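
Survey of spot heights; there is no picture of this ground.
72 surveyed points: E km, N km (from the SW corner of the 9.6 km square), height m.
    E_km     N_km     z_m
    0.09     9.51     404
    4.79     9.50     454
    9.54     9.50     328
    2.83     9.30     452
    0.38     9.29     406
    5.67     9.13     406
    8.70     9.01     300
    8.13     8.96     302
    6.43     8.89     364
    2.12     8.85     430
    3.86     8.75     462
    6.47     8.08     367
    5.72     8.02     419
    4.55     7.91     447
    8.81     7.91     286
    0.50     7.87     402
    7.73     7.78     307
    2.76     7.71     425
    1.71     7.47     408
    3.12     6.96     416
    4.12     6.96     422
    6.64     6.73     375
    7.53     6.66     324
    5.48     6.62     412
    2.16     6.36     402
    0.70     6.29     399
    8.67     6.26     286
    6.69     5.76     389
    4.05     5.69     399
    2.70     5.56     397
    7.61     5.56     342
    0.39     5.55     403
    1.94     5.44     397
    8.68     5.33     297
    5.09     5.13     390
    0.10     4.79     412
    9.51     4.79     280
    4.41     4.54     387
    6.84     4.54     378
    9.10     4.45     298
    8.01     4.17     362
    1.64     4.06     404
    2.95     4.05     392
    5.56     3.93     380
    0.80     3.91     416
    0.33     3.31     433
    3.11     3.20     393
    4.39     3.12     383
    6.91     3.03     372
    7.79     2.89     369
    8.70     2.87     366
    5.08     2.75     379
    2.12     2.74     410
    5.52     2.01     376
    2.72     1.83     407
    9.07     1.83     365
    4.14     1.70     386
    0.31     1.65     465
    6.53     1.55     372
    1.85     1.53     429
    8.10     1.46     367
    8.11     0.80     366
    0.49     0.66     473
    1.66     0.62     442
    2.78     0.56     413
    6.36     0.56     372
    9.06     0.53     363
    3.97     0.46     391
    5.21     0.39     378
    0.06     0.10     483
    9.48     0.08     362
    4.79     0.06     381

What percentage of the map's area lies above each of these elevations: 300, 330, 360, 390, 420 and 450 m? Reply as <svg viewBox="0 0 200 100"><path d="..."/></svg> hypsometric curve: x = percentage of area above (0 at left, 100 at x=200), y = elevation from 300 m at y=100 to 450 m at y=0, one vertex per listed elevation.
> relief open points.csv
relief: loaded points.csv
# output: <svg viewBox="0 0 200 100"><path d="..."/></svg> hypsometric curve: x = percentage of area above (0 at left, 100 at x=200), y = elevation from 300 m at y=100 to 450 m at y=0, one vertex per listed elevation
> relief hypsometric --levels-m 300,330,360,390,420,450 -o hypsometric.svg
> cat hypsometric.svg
<svg viewBox="0 0 200 100"><path d="M187 100l-13-20-9-20-63-20-65-20-25-20"/></svg>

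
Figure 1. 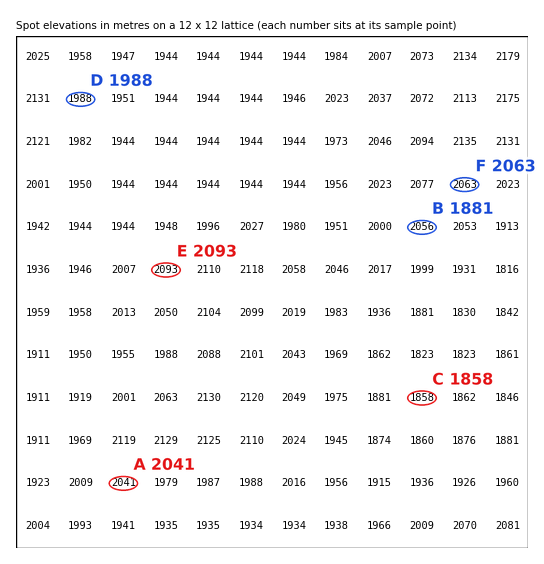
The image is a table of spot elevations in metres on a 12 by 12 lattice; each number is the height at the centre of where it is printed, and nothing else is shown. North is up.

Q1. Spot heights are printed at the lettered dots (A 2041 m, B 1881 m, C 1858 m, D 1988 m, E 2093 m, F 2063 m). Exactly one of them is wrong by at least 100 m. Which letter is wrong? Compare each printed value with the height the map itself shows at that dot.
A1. B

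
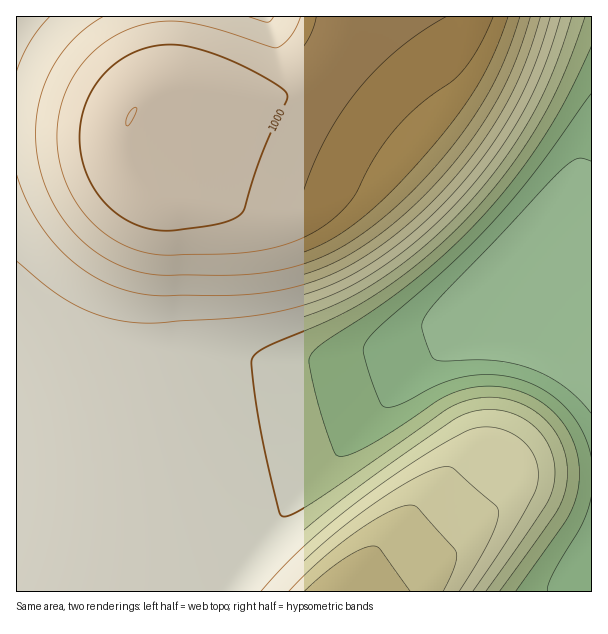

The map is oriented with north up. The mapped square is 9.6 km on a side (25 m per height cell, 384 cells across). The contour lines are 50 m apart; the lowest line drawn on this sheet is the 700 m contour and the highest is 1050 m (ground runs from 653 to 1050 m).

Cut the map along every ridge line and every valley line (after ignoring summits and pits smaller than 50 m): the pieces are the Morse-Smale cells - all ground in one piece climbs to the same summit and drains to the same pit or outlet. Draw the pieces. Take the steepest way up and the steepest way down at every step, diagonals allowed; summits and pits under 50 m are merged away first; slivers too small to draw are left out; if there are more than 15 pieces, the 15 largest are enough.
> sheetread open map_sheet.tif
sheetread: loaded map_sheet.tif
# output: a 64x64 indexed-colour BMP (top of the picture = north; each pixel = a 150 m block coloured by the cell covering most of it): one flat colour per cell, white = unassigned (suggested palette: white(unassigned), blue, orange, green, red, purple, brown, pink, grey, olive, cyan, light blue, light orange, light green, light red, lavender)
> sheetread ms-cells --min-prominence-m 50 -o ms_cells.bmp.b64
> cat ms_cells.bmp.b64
<image width="64" height="64" href="data:image/bmp;base64,Qk12CAAAAAAAAHYAAAAoAAAAQAAAAEAAAAABAAQAAAAAAAAIAAATCwAAEwsAABAAAAAAAAAA////ALR3HwAOf/8ALKAsACgn1gC9Z5QAS1aMAMJ34wB/f38AIr28AM++FwDox64AeLv/AIrfmACWmP8A1bDFABEREREREREREREREiIiIiIiIiIiIiIiIiIiIiIiIiIiERERERERERERERERIiIiIiIiIiIiIiIiIiIiIiIiIiIRERERERERERERERESIiIiIiIiIiIiIiIiIiIiIiIiIhERERERERERERERERIiIiIiIiIiIiIiIiIiIiIiIiIiERERERERERERERERESIiIiIiIiIiIiIiIiIiIiIiIiIREREREREREREREREREiIiIiIiIiIiIiIiIiIiIiIiIhERERERERERERERERERIiIiIiIiIiIiIiIiIiIiIiIiERERERERERERERERERESIiIiIiIiIiIiIiIiIiIiIiIRERERERERERERERERERIiIiIiIiIiIiIiIiIiIiIiIhERERERERERERERERERESIiIiIiIiIiIiIiIiIiIiIiEREREREREREREREREREREiIiIiIiIiIiIiIiIiIiIiIRERERERERERERERERERERIiIiIiIiIiIiIiIiIiIiIhERERERERERERERERERERESIiIiIiIiIiIiIiIiIiIiEREREREREREREREREREREREiIiIiIiIiIiIiIiIiIiIRERERERERERERERERERERERIiIiIiIiIiIiIiIiIiIhERERERERERERERERERERERESIiIiIiIiIiIiIiIiIiEREREREREREREREREREREREREiIiIiIiIiIiIiIiIiIRERERERERERERERERERERERERIiIiIiIiIiIiIiIiIhERERERERERERERERERERERERESIiIiIiIiIiIiIiIiEREREREREREREREREREREREREREiIiIiIiIiIiIiIiIRERERERERERERERERERERERERESIiIiIiIiIiIiIiIhEREREREREREREREREREREREREREiIiIiIiIiIiIiIiERERERERERERERERERERERERERERIiIiIiIiIiIiIiIRERERERERERERERERERERERERERESIiIiIiIiIiIiIhEREREREREREREREREREREREREREREiIiIiIiIiIiIiERERERERERERERERERERERERERERERIiIiIiIiIiIiIRERERERERERERERERERERERERERERERIiIiIiIiIiIhERERERERERERERERERERERERERERERERIiIiIiIiIiERERERERERERERERERERERERERERERERERIiIiIiIiIRERERERERERERERERERERERERERERERERESIiIiIiIhERERERERERERERERERERERERERERERERERESIiIiIiERERERERERERERERERERERERERERERERERERESIiIiIREREREREREREREREREREREREREREREREREREREiIhERERERERERERERERERERERERERERERERERERERERERERERERERERERERERERERERERERERERERERERERERERERERERERERERERERERERERERERERERERERERERERERERERERERERERERERERERERERERERERERERERERERERERERERERERERERERERERERERERERERERERERERERERERERERERERERERERERERERERERERERERERERERERERERERERERERERERERERERERERERERERERERERERERERERERERERERERERERERERERERERERERERERERERERERERERERERERERERERERERERERERERERERERERERERERERERERERERERERERERERERERERERERERERERERERERERERERERERERERERERERERERERERERERERERERERERERERERERERERERERERERERERERERERERERERERERERERERERERERERERERERERERERERERERERERERERERERERERERERERERERERERERERERERERERERERERERERERERERERERERERERERERERERERERERERERERERERERERERERERERERERERERERERERERERERERERERERERERERERERERERERERERERERERERERERERERERERERERERERERERERERERERERERERERERERERERERERERERERERERERERERERERERERERERERERERERERERERERERERERERERERERERERERERERERERERERERERERERERERERERERERERERERERERERERERERERERERERERERERERERERERERERERERERERERERERERERERERERERERERERERERERERERERERERERERERERERERERERERERETMzMzERERERERERERERERERERERERERERERERERMzMzMzMzMzEREREREREREREREREREREREREREREREREzMzMzMzMzMxERERERERERERERERERERERERERERERETMzMzMzMzMzMRERERERERERERERERERERERERERERERMzMzMzMzMzMzEREREREREREREREREREREREREREREREzMzMzMzMzMzMRERERERERERERERERERERERERERERETMzMzMzMzMzMzERERERERERERERERERERERERERERERMzMzMzMzMzMzMREREREREREREREREREREREREREREREzMzMzMzMzMzMzERERERERERERERERER"/>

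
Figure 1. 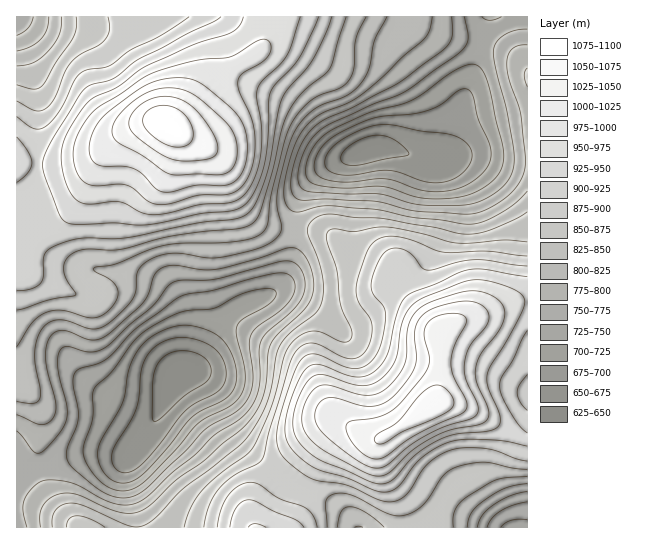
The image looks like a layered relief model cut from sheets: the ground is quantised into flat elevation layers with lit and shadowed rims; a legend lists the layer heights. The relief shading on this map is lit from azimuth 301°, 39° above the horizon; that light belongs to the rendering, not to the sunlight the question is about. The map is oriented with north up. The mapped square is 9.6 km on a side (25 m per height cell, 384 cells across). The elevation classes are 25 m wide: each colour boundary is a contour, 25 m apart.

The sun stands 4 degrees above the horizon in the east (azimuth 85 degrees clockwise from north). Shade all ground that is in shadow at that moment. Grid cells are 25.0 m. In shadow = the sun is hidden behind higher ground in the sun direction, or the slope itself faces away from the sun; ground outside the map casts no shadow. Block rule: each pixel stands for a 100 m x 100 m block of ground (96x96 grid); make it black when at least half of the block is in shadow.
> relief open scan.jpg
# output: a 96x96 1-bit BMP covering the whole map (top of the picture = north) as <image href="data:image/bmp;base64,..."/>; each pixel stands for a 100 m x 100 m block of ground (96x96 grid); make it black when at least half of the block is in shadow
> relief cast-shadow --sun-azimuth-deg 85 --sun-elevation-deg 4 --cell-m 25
<image width="96" height="96" href="data:image/bmp;base64,Qk2+BAAAAAAAAD4AAAAoAAAAYAAAAGAAAAABAAEAAAAAAIAEAAATCwAAEwsAAAIAAAAAAAAA////AAAAAAD/wAAf/8AAAHgAAAD/gAAf/8AAAHgAAAD/AAAf/8AAAPgAAAD/AAAf/4AAAfAAAAAcAAP//4AAA/AAAAAAAA///4AAB/AAAAAAAB///4AAD/AAAAAAAD/9/wAAH+AAAAAAAD/+fwAAf+AAAAAAAD/+fwAP/+AAAAAAAH//PwD//+AAAAAAAP///w///8AAAAAAAP///////8AAAAAAAf///////8AAAAAAAf///////8AAAAAAAf///////4AAAAAAAf//////3gAAAAAAAf//////gAAAAAAAAf//////gAAAAAAAAP//////gAAAAAAAAP//////AAAAAAAAAH//////AAeAAAAAAD//////AB/gAAAAAB//////AB/wAAAAAA//////AD/wAAAAAA//////AD/wAAAAAAf/////AH/4AAAAAAP/////AP/4AAAAAAP////+Af/4AAAAAAH////+A//4AAAAAAD////+D//4AAAAAAD////8H//8AAAAAAB////8P//8AAAAAAA////8f//8AAAAAAAf///5///8AAAAAAAH///////8AAAAAAAA///////8AAAAAAAAD//////8AAAAAAAAAP/////8AAAAAAAAAD/////8AAAAAAAAAD/////8AAAAAAAAAH//j//4AAAAAAAAAH///8P4AAAAAAAAAH///+AAAAAAAAAAAD///+AAAAAAAAAAAB////AAAAAAAAAAAAf///AAAAAAAAAAAAP///AAAAAAAAAAAAH/5/AAAAAAAAAAAAD/4/gAAAAAAAAAAAB/4fgAAAAAAAAAAAA/4HAAAAAAAAAAAAAfwAAAAAAAAAAAAAAPwAAAAAAAAAAAAAAHgAAAAAAAAAAAAAADgAAAAAAAAAAAAAAAAAAAAAAAAAAAAAAAAAAAAAAAAAAAAAAAAAAAAAAAAAAAAAAAAAAAAAAAAAAAAAAAAAAAAAAAAAAAAAAAAAAAAH4DwAEAAAAAAAAAA/8H4AGAAAAAAAAAD/8H4AAAAAAAAAAAf/8P8AAAAAAAAAAA//8P8AAAAAAAAAAB//8f+AAAAAAAAAAD//8f+AAAAAAAAAAD//8f+AHgAAAAAAAH//8f+APgAAAAAAAD//8f+AfgAAAAAAAD//8//B/gAAAAAAAB//9////gAAAAAAAA//9////AAAAAAAAAf//////AAAAAAAAAP/9///+AAAAAAAAAP/9///+AAAAAAAAAP/9///+AAAAAAAAAP/8///8AAAAAAAAAP/8f//8AAAAAAAAAP/8f+/8AAAAAAAAAP/8f8P8AAAAAAAAAP/4f8P8AAAAAAAAAP/4f8H8AAAAAAAAAH/4P4D8AAAAAAAAAH/wP4B4AAAAAAAAAD/wPwAAAAAAAAAAAB/gPwAAAAAAAAAAAAfgPwAAAAAAAAAAAAPAfwAAAAAAAAAAAAAA/4AAAAAAAAAAAAAB/4AAAAAAAAAAAAAD/4AAAAAAAAAAAAAD/4AAAAAAAAAAAAAB/4AAAAAAAAAAAAAA="/>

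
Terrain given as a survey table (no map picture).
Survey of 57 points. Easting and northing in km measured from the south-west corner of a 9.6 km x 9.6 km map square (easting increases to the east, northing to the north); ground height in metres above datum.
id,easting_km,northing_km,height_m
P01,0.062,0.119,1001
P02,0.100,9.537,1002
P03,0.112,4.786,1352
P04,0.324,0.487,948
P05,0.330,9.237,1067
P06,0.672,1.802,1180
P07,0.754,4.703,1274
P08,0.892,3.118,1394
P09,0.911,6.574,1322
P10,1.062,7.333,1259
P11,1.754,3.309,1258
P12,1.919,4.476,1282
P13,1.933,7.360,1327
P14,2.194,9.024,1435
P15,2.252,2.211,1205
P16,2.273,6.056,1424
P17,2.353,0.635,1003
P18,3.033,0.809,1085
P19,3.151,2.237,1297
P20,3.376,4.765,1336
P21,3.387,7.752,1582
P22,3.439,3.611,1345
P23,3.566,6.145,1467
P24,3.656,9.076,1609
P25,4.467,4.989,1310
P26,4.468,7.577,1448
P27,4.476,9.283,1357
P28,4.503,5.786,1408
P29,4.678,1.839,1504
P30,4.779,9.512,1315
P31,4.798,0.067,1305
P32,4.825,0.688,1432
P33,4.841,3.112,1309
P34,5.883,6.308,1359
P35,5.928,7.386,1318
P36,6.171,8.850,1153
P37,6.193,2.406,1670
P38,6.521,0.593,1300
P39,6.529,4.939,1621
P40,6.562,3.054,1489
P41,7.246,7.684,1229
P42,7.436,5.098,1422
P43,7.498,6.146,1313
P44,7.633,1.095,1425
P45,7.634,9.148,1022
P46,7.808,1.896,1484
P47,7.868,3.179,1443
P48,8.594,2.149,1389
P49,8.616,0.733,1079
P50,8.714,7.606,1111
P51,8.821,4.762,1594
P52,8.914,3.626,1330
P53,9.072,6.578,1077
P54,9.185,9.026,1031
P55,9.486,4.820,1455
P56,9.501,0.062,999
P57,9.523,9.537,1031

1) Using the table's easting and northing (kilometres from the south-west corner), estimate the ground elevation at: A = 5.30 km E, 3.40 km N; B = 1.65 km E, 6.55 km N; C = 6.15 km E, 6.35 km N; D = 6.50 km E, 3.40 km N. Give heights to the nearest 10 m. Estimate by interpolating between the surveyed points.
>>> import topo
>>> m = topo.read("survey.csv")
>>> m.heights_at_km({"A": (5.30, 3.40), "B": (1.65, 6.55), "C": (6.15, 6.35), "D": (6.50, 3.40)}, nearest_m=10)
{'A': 1320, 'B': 1360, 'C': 1370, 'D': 1540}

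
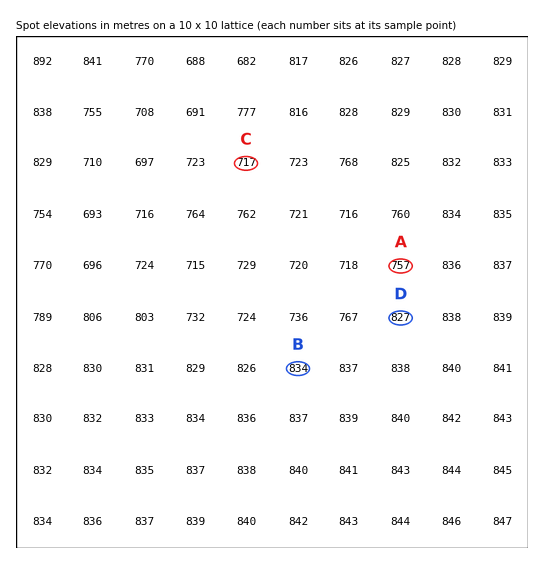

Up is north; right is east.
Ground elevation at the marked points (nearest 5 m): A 755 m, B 835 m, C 715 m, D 825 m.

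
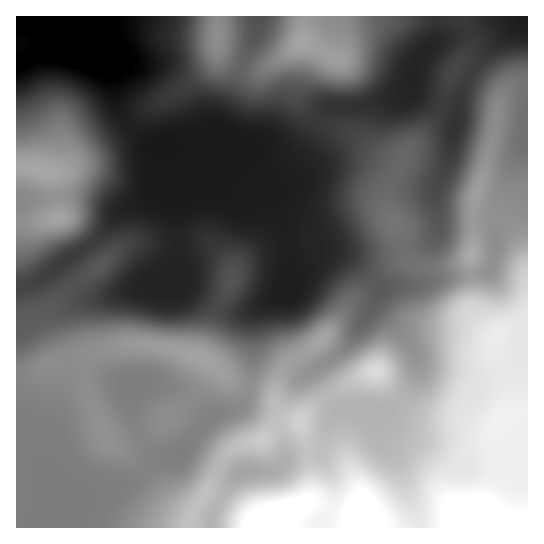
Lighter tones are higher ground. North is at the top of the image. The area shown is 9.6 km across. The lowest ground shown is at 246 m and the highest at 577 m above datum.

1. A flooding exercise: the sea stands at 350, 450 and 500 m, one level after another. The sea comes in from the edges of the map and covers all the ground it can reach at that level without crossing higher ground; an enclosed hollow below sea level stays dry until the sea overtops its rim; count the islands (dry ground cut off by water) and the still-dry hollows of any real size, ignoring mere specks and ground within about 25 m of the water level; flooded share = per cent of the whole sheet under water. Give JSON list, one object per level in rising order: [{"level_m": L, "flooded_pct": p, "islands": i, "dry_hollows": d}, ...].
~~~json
[{"level_m": 350, "flooded_pct": 33, "islands": 0, "dry_hollows": 0}, {"level_m": 450, "flooded_pct": 78, "islands": 0, "dry_hollows": 0}, {"level_m": 500, "flooded_pct": 90, "islands": 0, "dry_hollows": 0}]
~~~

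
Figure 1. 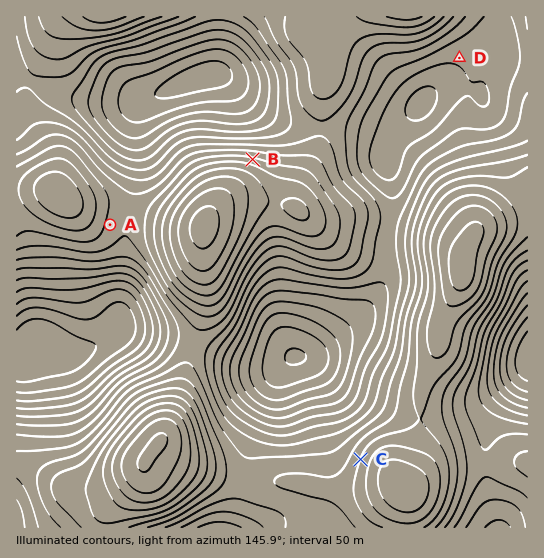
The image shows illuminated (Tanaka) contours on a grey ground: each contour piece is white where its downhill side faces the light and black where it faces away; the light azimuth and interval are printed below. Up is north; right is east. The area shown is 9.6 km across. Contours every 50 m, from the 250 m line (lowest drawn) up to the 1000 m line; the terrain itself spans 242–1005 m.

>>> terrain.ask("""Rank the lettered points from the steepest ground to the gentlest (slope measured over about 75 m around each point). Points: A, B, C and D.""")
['B', 'C', 'A', 'D']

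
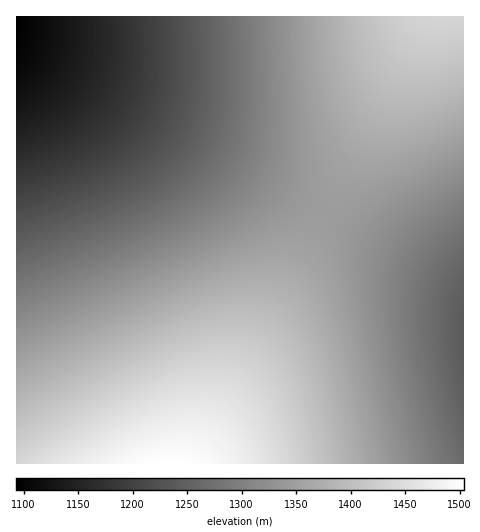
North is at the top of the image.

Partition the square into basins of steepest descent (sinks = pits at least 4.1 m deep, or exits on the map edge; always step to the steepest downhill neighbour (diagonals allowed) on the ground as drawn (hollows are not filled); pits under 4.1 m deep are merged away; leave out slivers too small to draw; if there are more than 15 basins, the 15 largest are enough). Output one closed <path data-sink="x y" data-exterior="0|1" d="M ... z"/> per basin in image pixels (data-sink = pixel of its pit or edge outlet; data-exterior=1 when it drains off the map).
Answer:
<path data-sink="17 17" data-exterior="1" d="M427 16l-411 1 1 447 176 0 3-3z"/><path data-sink="463 336" data-exterior="1" d="M463 16l-35 0-2 3-232 445 270-1z"/>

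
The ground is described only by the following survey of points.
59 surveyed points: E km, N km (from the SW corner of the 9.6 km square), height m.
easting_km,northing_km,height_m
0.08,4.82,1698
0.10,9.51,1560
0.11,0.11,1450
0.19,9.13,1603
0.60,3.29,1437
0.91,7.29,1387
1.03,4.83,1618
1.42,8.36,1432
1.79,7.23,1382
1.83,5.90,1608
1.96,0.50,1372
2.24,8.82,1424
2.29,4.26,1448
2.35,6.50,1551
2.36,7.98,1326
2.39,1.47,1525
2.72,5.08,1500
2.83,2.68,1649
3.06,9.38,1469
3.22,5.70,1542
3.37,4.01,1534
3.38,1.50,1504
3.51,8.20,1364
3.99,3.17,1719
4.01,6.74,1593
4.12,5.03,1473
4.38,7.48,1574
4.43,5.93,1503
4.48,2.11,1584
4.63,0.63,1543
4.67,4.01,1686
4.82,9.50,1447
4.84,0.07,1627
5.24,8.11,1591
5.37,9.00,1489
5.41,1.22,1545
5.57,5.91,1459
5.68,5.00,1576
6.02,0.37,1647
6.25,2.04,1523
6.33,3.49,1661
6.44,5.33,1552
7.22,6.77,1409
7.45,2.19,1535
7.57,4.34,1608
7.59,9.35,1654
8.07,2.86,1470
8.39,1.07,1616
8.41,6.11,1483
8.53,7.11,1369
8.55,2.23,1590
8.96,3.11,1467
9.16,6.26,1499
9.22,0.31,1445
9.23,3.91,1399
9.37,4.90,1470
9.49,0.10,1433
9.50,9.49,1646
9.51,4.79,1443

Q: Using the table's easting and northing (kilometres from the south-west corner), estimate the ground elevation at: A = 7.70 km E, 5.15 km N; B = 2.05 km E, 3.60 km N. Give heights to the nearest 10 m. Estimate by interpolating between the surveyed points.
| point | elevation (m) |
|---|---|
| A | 1600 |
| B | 1460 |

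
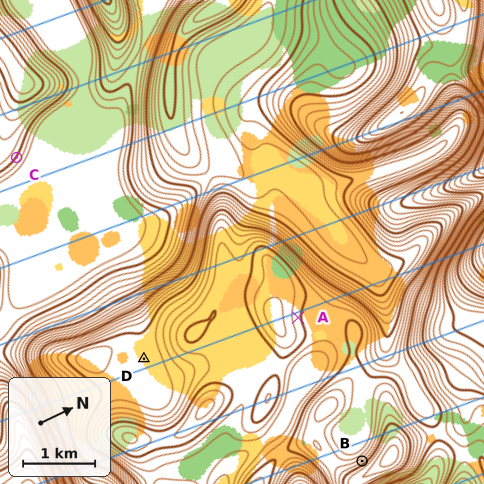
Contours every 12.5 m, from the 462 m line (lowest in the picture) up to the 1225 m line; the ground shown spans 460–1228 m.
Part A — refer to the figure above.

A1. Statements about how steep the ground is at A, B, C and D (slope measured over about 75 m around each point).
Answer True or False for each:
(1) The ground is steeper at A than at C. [False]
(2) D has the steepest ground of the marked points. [False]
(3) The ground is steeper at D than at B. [False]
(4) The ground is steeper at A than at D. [True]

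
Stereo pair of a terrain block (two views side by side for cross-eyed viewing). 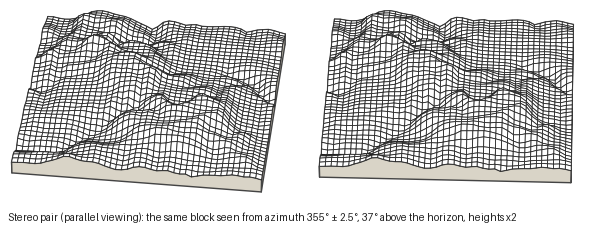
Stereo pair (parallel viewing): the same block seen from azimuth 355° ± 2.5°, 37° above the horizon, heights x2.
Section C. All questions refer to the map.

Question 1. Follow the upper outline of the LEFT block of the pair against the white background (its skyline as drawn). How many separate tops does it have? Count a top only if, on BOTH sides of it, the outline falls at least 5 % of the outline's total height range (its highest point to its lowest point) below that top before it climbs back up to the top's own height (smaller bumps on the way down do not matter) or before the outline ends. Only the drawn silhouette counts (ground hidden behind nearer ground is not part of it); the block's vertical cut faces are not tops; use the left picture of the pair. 2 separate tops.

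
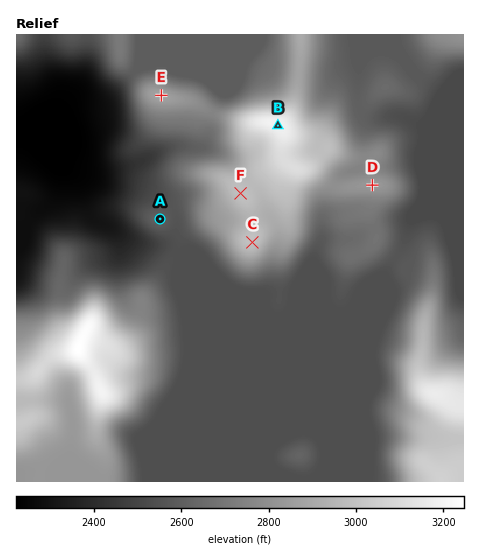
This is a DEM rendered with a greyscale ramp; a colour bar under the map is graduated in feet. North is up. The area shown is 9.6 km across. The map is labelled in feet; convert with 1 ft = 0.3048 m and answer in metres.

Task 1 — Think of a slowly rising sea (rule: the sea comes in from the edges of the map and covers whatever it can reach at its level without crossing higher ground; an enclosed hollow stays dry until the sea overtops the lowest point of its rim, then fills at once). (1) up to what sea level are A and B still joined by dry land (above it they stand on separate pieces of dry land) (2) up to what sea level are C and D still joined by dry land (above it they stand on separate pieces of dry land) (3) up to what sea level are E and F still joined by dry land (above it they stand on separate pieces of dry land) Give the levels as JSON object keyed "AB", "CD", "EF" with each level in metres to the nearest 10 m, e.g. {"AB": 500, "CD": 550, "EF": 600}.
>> {"AB": 780, "CD": 850, "EF": 840}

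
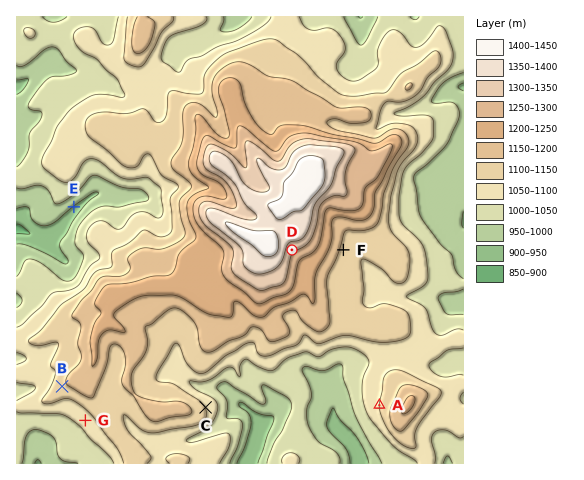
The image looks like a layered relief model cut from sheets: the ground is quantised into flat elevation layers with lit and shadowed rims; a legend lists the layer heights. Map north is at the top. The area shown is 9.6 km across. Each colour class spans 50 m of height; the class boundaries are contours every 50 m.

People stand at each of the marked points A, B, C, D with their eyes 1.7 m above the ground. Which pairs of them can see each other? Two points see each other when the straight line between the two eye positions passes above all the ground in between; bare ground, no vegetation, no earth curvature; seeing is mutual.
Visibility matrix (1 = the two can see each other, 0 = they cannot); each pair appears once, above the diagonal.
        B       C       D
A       0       1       1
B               0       0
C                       0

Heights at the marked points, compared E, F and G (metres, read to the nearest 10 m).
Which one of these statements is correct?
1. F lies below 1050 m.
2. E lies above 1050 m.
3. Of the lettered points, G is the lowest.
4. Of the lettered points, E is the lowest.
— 4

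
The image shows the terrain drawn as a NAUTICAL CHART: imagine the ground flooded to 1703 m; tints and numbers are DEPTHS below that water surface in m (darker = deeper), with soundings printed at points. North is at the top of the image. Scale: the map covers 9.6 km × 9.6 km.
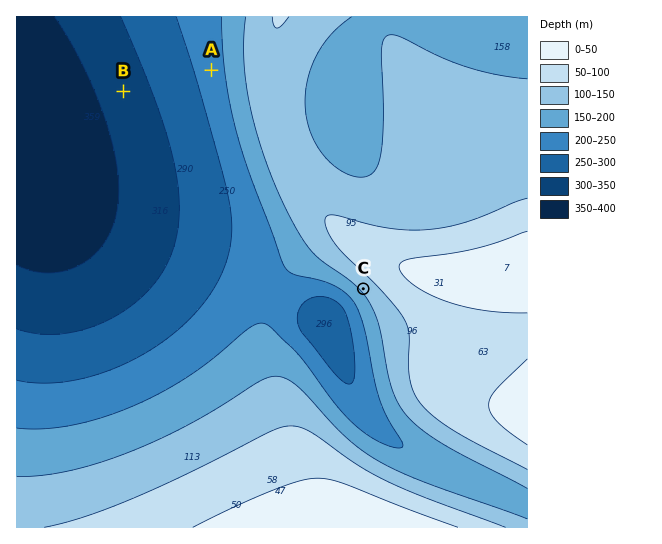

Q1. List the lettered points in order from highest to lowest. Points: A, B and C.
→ C A B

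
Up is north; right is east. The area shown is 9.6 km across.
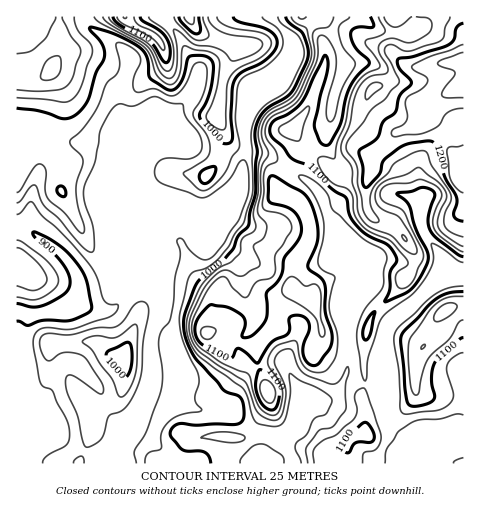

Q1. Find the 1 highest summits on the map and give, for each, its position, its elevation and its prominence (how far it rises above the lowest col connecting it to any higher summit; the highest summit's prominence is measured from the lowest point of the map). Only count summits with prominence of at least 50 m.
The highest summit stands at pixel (445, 311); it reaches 1159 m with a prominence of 100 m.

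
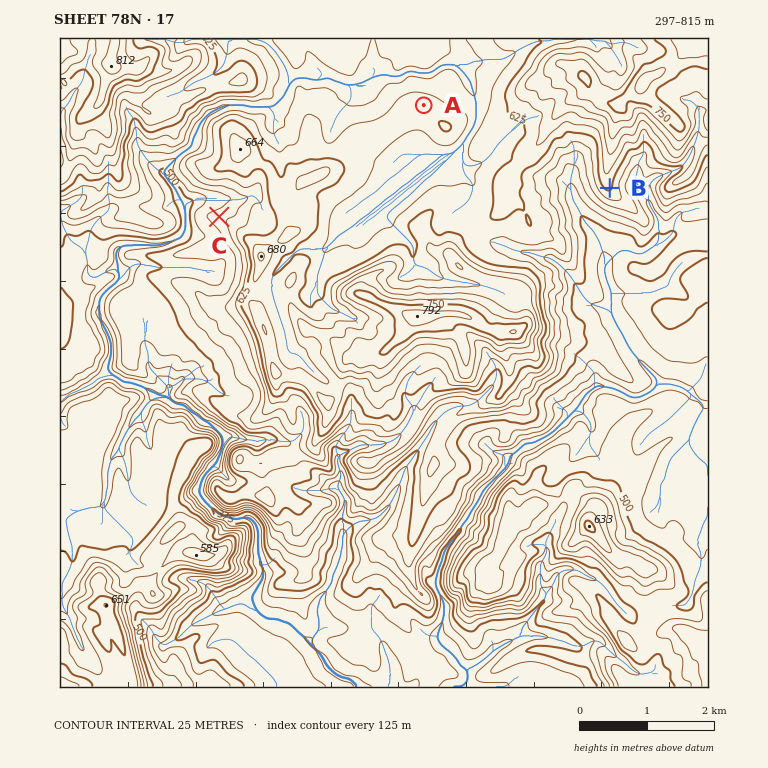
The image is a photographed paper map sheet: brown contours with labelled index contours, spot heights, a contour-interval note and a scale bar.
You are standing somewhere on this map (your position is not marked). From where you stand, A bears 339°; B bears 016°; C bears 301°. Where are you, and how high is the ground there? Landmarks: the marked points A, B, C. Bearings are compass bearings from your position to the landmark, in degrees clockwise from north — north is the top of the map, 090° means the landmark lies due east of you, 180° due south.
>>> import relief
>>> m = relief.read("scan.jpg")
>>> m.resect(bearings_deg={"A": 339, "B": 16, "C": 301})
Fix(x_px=544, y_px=413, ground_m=480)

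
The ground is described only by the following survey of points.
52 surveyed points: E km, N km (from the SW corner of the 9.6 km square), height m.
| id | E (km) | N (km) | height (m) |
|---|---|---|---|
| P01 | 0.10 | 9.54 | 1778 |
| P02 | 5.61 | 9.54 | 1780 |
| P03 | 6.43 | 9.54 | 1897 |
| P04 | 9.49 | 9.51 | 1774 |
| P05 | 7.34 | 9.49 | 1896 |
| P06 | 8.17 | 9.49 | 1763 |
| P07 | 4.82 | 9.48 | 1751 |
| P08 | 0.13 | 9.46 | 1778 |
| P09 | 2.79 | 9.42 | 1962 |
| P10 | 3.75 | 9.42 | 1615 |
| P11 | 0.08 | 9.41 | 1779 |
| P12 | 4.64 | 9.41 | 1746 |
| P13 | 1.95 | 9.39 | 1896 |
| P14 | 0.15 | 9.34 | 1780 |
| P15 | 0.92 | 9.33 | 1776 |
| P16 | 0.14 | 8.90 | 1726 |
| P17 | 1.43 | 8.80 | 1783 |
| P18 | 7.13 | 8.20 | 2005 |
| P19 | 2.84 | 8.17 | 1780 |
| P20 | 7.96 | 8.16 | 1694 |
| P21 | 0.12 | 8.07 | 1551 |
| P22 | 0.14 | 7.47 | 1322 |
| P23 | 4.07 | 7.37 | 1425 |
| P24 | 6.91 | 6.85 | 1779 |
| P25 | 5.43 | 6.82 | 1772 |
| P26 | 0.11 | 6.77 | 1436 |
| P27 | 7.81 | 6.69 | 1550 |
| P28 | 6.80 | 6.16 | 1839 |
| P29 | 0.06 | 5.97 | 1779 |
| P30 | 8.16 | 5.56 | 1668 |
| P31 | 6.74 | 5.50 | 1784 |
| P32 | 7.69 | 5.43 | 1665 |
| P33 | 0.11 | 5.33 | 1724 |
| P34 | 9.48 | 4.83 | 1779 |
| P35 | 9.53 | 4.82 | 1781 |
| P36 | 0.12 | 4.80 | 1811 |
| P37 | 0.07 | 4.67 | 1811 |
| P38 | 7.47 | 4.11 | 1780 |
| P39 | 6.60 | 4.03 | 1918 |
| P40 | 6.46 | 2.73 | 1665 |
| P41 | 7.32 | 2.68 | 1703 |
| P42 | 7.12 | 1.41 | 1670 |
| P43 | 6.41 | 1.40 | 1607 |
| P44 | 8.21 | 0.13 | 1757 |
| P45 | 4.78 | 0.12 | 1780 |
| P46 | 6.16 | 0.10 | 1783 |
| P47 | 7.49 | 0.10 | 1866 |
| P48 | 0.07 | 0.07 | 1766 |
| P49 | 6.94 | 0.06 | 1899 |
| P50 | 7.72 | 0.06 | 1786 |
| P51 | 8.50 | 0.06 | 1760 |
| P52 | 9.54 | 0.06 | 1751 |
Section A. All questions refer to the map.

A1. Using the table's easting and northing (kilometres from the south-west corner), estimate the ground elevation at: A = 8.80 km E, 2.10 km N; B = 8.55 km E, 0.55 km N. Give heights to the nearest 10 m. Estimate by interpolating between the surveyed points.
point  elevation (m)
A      1650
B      1750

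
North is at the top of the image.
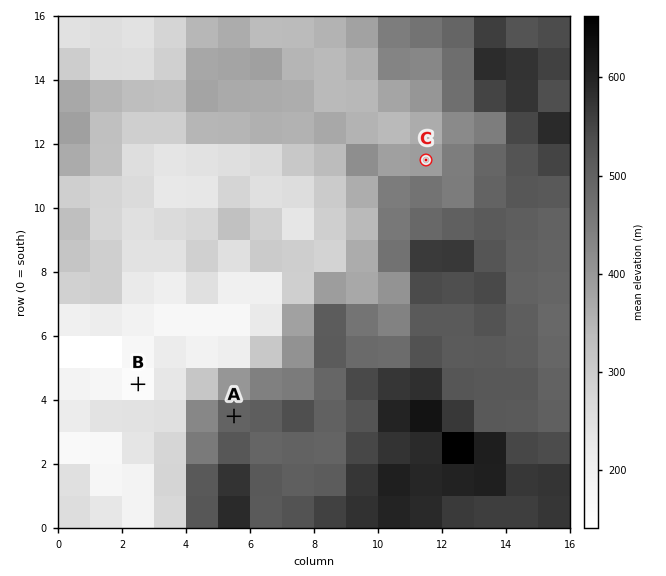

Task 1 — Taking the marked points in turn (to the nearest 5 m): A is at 495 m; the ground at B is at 150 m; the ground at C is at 380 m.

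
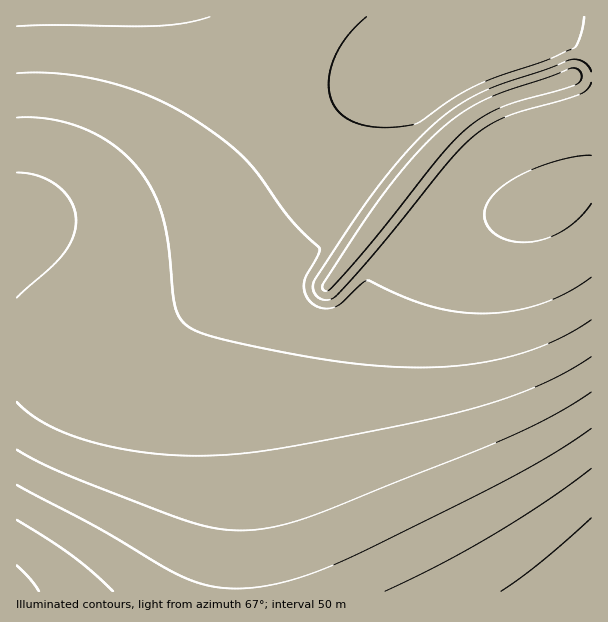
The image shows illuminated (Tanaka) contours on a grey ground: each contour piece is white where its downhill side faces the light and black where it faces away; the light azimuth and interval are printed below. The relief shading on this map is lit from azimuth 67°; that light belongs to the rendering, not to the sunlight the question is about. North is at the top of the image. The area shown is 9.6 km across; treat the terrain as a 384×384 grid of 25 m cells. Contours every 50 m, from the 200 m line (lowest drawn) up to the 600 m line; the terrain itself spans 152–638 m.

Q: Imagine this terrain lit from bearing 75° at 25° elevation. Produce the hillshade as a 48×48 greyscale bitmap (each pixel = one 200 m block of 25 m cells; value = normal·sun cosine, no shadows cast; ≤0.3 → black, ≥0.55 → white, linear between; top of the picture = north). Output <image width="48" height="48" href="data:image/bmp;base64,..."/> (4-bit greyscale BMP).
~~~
<image width="48" height="48" href="data:image/bmp;base64,Qk32BAAAAAAAAHYAAAAoAAAAMAAAADAAAAABAAQAAAAAAIAEAAATCwAAEwsAABAAAAAAAAAAAAAAABEREQAiIiIAMzMzAERERABVVVUAZmZmAHd3dwCIiIgAmZmZAKqqqgC7u7sAzMzMAN3d3QDu7u4A////AKqqqqqqqqmZmIiHd3d3d3d3d3d3d2ZmZqqqqqqqqqmZmIiHd3d3d3d3d3d2ZmZmZqqqqqqqqqmZmIiHd3d3d3d3d3ZmZmZmZru7u6qqqqmZmIiHd3d3d3d3d2ZmZmZmZru7u6qqqpmZmIiHd3d3d3d3d2ZmZmZmZru7uqqqqpmZiIiHd3d3d3d3d2ZmZmZmZru7uqqqqZmZiIiHd3d3d3d3d3ZmZmZmZru7qqqqmZmYiIiHd3d3d3d3d3dmZmZmZru7qqqpmZmIiIiHd3d3d3d3d3d2ZmZmZru6qqqZmZiIiIiHd3d3d3d3d3d2ZmZmZruqqqmZmYiIiIiId3d3d3d3d3d3ZmZmZruqqpmZiIiIiIiId3d3d3d3d3d3dmZmZrqqqZmYiIiIiIiIiId3d3d3d3d3dmZmZqqqmZmIiIiIiIiIiIiIiHd3d3d3d2ZmZqqpmZiIiIiHiIiIiIiIiIiId3d3d3ZmZqqZmYiIiHd3eIiIiIiIiIiIiHd3d3ZmZqqZmIiIh3d3eIiIiIiIiIiIiId3d3ZmZpmZiIiId3d3iIiIiIiIiIiIiIh3d3dmZpmYiIiHd3d3iIiIiIiIiIiIiIiHd3dmZpmYiIiHd3d4iIiIiIiIiIiIiIiId3dmZpmIiIiIiIiIiIiIiIiIiIiIiIiIh3d2ZpmIiIiIiIiIiIiIiIiIiIiIiIiIh3d2ZoiIiIiIiIiIiIiIiImYiIiIiIiIiHd2ZoiIiIiIiIiIiIiIibuHiIiJiIiIiHd2ZoiIiIiIiIiIiIiIjP5CaImZmYiIiHd3ZoiIiIiIiIiIiIiInv8wJ4mZmYiIiId3ZoiIiIiImZmZmIiIi/+gBImZmZiIiId3ZoiIiImZmZmZmZiIic/4AFiZmZiIiId3ZoiIiZmZmZmZmZmIiJ3+UBaJmZiIiId3ZoiImZmZmZmZmZmIiIrvwgJ5mYiIiId3doiJmZmZmZmZmZmIiIi/+gBIiIiIiId3doiJmZmZmZmZmZiIiIiM/3AFiIiIiId3d4iZmZmZqZmZmZiIiIiJ3+UBaIiIiId3d4iZmZmqqpmZmZiIiIiInvwgJ4iIiId3d4iZmZmqqpmZmYiIiIiIiu+gA3iIiId3d4iZmZqqqpmZmIiIiId3eL/4AEeIiIh3d4iZmZmqqZmZmIiIh3d3d4z+YAV4iIh3d4iZmZmZmZmZiIiId3d3d3jP1gBXiIiId4iZmZmZmZmZiIiHd3d3d3ec7GEUeIiIiIiZmZmZmZmYiIh3d3d3d3d5zcgzRniIiIiZmZmZmZmIiId3d3d3d3d3i8ynVWZ3iIiJmZmZmZiIiHd3d3d3d3d3d5qqmHZmU4iJmZmZmYiIiHd3d3d3d3d3d3eJiImXIIiImZmZmIiIh3d3d3d3d3d3d3d3eIiZIIiIiJmIiIiId3d3d3dmZnd3d3d3d3iYMYiIiIiIiIiId3d3d3ZmZmd3d3d3eIiIiIiIiIiIiIiHd3d3d3dmZmd3d3d3iIiZmoiIiIiIiIh3d3d3d3dmZmZnd3d3eIiZmg=="/>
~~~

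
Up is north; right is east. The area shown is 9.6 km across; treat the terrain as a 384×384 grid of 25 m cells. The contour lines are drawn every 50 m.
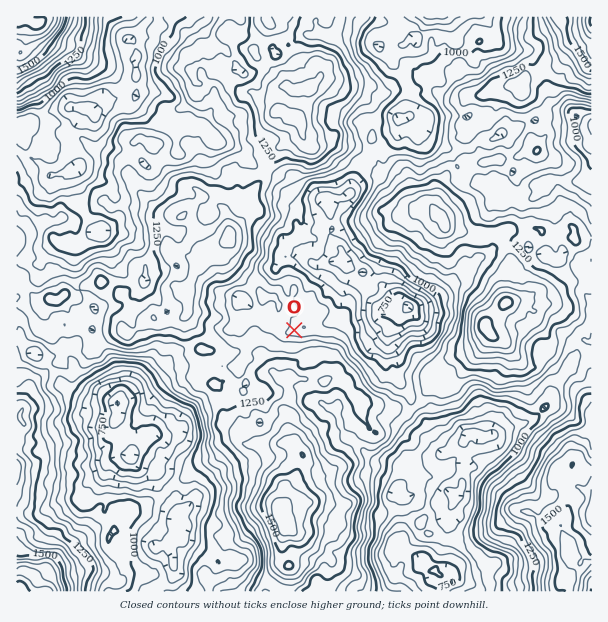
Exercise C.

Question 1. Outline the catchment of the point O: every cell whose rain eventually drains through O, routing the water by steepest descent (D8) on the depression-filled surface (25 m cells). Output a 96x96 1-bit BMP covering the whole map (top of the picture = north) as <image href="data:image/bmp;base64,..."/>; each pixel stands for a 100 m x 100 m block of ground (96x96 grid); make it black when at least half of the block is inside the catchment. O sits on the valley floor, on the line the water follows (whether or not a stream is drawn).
<image width="96" height="96" href="data:image/bmp;base64,Qk2+BAAAAAAAAD4AAAAoAAAAYAAAAGAAAAABAAEAAAAAAIAEAAATCwAAEwsAAAIAAAAAAAAA////AAAAAAAAAAAAAAAAAAAAAAAAAAAAAAAAAAAAAAAAAAAAAAAAAAAAAAAAAAAAAAAAAAAAAAAAAAAAAAAAAAAAAAAAAAAAAAAAAAAAAAAAAAAAAAAAAAAAAAAAAAAAAAAAAAAAAAAAAAAAAAAAAAAAAAAAAAAAAAAAAAAAAAAAAAAAAAAAAAAAAAAAAAAAAAAAAAAAAAAAAAAAAAAAAAAAAAAAAAAAAAAAAAAAAAAAAAAAAAAAAAAAAAAAAAAAAAAAAAAAAAAAAAAAAAAAAAAAAAAAAAAAAAAAAAAAAAAAAAAAAAAAAAAAAAAAAAAAAAAAAAAAAAAAAAAAAAAAAAAAAAAAAAAAAAAAAAAAAAAAAAAAAAAAAAAAAAAAAAAAAAAAAAAAAAAAAAAAAAAAAAAAAAAAAAAAB/wAAAAAAAAAAAAAD/wAAAAAAAAAAAAAH/wAAAAAAAAAAAAAP/wAAAAAAAAAAAAAP/gAAAAAAAAAAAAAP/gAAAAAAAAAAAAAP/gAAAAAAAAAAAAAP/wAAAAAAAAAAAAAP/wAAAAAAAAAAAAAf/gAAAAAAAAAAAAD//gAAAAAAAAAAAAD//wAAAAAAAAAAAAD//wAAAAAAAAAAAAD//wAAAAAAAAAAAAB//wAAAAAAAAAAAAB//wAAAAAAAAAAAAB//wAAAAAAAAAAAAD//wAAAAAAAAAAAAD//wAAAAAAAAAAAAH//gAAAAAAAAAAAAP//AAAAAAAAAAAAAH//AAAAAAAAAAAAAH//AAAAAAAAAAAAAH//AAAAAAAAAAAAAP/4AAAAAAAAAAAAAP/wAAAAAAAAAAAAAH/AAAAAAAAAAAAAAH+AAAAAAAAAAAAAAD8AAAAAAAAAAAAAAD4AAAAAAAAAAAAAAAwAAAAAAAAAAAAAAAAAAAAAAAAAAAAAAAAAAAAAAAAAAAAAAAAAAAAAAAAAAAAAAAAAAAAAAAAAAAAAAAAAAAAAAAAAAAAAAAAAAAAAAAAAAAAAAAAAAAAAAAAAAAAAAAAAAAAAAAAAAAAAAAAAAAAAAAAAAAAAAAAAAAAAAAAAAAAAAAAAAAAAAAAAAAAAAAAAAAAAAAAAAAAAAAAAAAAAAAAAAAAAAAAAAAAAAAAAAAAAAAAAAAAAAAAAAAAAAAAAAAAAAAAAAAAAAAAAAAAAAAAAAAAAAAAAAAAAAAAAAAAAAAAAAAAAAAAAAAAAAAAAAAAAAAAAAAAAAAAAAAAAAAAAAAAAAAAAAAAAAAAAAAAAAAAAAAAAAAAAAAAAAAAAAAAAAAAAAAAAAAAAAAAAAAAAAAAAAAAAAAAAAAAAAAAAAAAAAAAAAAAAAAAAAAAAAAAAAAAAAAAAAAAAAAAAAAAAAAAAAAAAAAAAAAAAAAAAAAAAAAAAAAAAAAAAAAAAAAAAAAAAAAAAAAAAAAAAAAAAAAAAAAAAAAAAAAAAAAAAAAAAAAAAAAAAAAAAAAAAAAAAAAAAAAAAAAAAAAAAAAAAAAAAAAAAAAAAAAAAAAAAAAAAAAAAAAAAAAAAAAAAAAAAAAAAA="/>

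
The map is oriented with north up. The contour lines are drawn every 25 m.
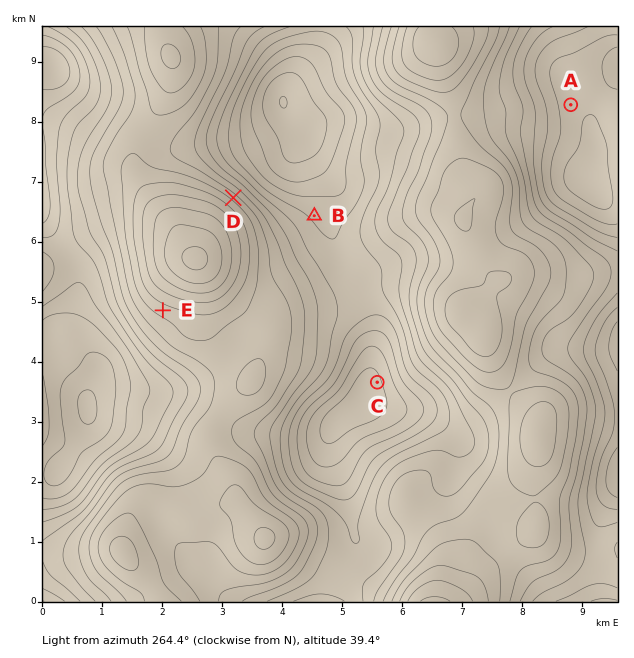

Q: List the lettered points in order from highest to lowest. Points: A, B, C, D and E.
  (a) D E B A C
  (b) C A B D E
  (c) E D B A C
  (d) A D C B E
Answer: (c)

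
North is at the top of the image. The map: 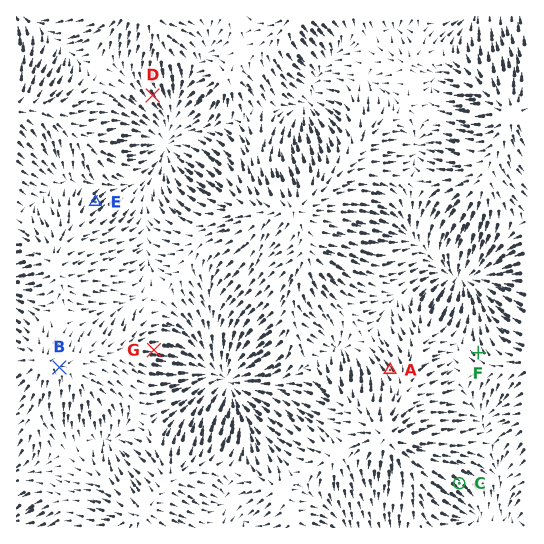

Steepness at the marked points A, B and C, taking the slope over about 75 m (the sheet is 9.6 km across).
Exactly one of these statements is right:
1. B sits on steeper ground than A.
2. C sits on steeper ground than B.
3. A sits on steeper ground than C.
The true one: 2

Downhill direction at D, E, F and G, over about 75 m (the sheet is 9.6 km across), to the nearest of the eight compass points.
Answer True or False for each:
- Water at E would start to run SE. False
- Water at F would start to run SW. False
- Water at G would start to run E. True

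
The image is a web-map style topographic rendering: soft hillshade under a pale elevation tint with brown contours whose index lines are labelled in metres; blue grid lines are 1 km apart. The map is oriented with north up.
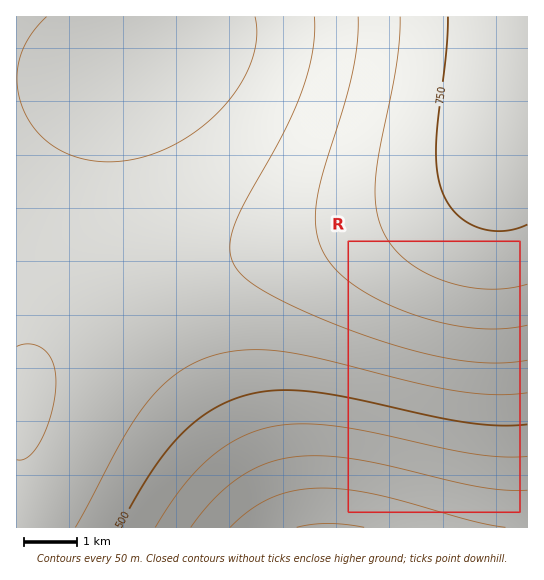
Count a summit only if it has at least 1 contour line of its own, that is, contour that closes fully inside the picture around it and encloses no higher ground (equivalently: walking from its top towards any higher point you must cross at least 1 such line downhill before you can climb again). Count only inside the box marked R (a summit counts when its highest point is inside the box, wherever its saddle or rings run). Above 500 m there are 0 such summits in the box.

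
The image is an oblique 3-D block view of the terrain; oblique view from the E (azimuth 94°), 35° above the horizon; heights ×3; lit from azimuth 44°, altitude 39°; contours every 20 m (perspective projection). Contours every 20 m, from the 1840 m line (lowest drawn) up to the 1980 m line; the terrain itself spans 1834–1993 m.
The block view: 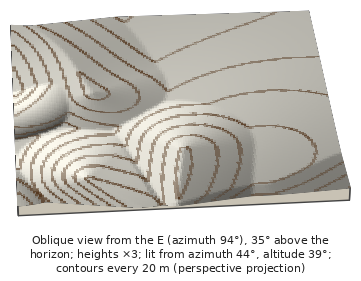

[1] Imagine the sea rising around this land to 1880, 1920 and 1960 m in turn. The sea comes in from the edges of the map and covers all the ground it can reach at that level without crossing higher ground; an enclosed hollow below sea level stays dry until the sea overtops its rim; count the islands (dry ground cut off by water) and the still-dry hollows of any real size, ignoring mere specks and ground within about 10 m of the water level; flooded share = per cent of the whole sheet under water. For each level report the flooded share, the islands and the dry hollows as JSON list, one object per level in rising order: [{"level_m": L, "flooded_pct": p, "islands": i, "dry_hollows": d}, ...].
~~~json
[{"level_m": 1880, "flooded_pct": 13, "islands": 0, "dry_hollows": 0}, {"level_m": 1920, "flooded_pct": 44, "islands": 0, "dry_hollows": 0}, {"level_m": 1960, "flooded_pct": 88, "islands": 0, "dry_hollows": 0}]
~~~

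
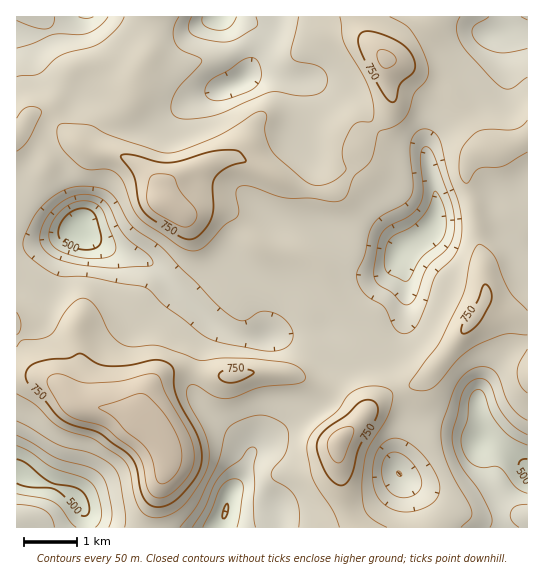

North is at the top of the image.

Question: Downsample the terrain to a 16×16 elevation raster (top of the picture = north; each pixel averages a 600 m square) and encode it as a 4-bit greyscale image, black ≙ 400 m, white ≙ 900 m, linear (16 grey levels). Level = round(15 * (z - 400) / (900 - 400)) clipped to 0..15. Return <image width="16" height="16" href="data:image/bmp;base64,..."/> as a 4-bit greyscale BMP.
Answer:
<image width="16" height="16" href="data:image/bmp;base64,Qk32AAAAAAAAAHYAAAAoAAAAEAAAABAAAAABAAQAAAAAAIAAAAATCwAAEwsAABAAAAAAAAAAAAAAABEREQAiIiIAMzMzAERERABVVVUAZmZmAHd3dwCIiIgAmZmZAKqqqgC7u7sAzMzMAN3d3QDu7u4A////AGRIp0Z4mIh2NFnbVoqmZ2RXi+x2i7d3RIve2oeJuYdHvMzJqZiZmGiqqqmIiIiJmZmYh3eIiHmpiIh3iIiGaKl1RnmIiIVHmHM3rJmIh1WYh3nMqZmYdpiZqqq6mJl4mZmZiJmImYiZiImHZ4iKmIh4iIdmeJyod2ZohlZ4qphm"/>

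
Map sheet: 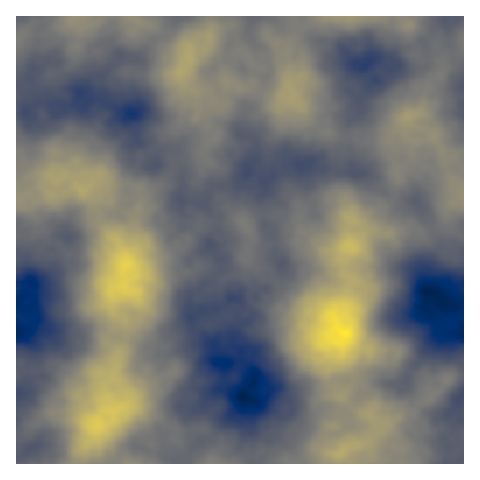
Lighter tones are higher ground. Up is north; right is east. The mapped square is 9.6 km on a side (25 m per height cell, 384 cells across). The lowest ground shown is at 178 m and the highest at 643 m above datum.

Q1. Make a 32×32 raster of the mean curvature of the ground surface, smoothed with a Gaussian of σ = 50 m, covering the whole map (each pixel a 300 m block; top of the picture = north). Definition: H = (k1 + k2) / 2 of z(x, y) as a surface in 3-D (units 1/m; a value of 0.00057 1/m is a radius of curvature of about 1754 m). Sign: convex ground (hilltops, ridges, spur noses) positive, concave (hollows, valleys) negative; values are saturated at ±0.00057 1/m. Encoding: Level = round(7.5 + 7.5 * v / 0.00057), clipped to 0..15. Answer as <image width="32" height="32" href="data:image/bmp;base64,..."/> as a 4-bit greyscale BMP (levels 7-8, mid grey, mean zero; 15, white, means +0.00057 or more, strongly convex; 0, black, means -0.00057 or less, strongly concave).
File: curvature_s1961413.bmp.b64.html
<image width="32" height="32" href="data:image/bmp;base64,Qk12AgAAAAAAAHYAAAAoAAAAIAAAACAAAAABAAQAAAAAAAACAAATCwAAEwsAABAAAAAAAAAAAAAAABEREQAiIiIAMzMzAERERABVVVUAZmZmAHd3dwCIiIgAmZmZAKqqqgC7u7sAzMzMAN3d3QDu7u4A////ADVD1leFNDmWZ5tp/lt3e3eARf2iCWtSqXlUbW3qWnU4yiSP2zVNr2k5q1fDKNRrpYv5ur7LlBdxVIJ3Zb2dkQNDtJa5+VGk8wGHXZwtmI+QFFuIeKmlWTg4BTWIdQBb93dZj6spf3h9UliJhEN1W//X1WmPNUuSBYdoyY5dnzZnY3Q0u2SXZGdAb56+fs+SJRU0RYeZGGmEu5eqv8Iyl1PDqJqKW7YIqlKot/mzAgOZY5TL1ayCVmN5lum9zEdXRGNWmP3nw0ezY1VpRm/NEFgwV2mqrXbXeZqCVEqIZzZGnJgoj9h2Ozb4MnaZWkUT32d5OoucWaBWt2mbn/VLm2V6gBb8i0SoZeU4t0l6+7mZOCNrQZN2i1z0mJB/10aSxOnXSZWbcHKploa1e4elBMx3uPmWq6OVdYR8aN+FSSaKedqL+Ha2eYY2SUYyA652iWWWt9NROXy4KIUCZ1SXhaeW+aS2SGOLaJZyhXaItpXJcmmLWVnaOPM1t6n4yMh8xRVZd4IXWalUhbm1gkWfuFoYMyZkAKqJyRbq95g4i8x3h2oFaVOKqWm2nYd0dJl4dlfpZ4yb3pOtdE7OmKNFm8NyWKZYYovSNFlYtEMDYJTIt2jnkFSb62ezmaaAwGa2h/aGljnVON2lLLhhcjGodom7n6lY7qFbrklIeo3ZjvQT"/>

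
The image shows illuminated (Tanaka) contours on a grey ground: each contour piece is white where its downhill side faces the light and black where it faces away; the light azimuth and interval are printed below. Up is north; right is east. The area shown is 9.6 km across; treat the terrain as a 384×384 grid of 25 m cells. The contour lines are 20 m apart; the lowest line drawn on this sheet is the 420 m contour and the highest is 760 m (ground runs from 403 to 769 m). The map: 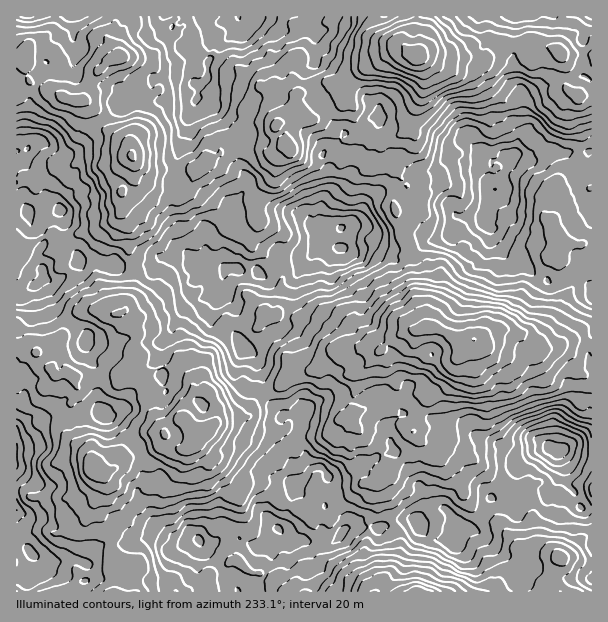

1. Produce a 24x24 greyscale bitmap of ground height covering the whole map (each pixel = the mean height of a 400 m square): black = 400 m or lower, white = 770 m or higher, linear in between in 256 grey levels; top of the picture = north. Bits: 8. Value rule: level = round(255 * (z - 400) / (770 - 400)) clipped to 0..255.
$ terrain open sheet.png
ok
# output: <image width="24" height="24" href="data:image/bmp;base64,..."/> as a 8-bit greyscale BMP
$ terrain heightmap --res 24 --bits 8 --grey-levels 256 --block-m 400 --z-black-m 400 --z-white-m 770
<image width="24" height="24" href="data:image/bmp;base64,Qk12BgAAAAAAADYEAAAoAAAAGAAAABgAAAABAAgAAAAAAEACAAATCwAAEwsAAAABAAAAAAAAAAAAAAEBAQACAgIAAwMDAAQEBAAFBQUABgYGAAcHBwAICAgACQkJAAoKCgALCwsADAwMAA0NDQAODg4ADw8PABAQEAAREREAEhISABMTEwAUFBQAFRUVABYWFgAXFxcAGBgYABkZGQAaGhoAGxsbABwcHAAdHR0AHh4eAB8fHwAgICAAISEhACIiIgAjIyMAJCQkACUlJQAmJiYAJycnACgoKAApKSkAKioqACsrKwAsLCwALS0tAC4uLgAvLy8AMDAwADExMQAyMjIAMzMzADQ0NAA1NTUANjY2ADc3NwA4ODgAOTk5ADo6OgA7OzsAPDw8AD09PQA+Pj4APz8/AEBAQABBQUEAQkJCAENDQwBEREQARUVFAEZGRgBHR0cASEhIAElJSQBKSkoAS0tLAExMTABNTU0ATk5OAE9PTwBQUFAAUVFRAFJSUgBTU1MAVFRUAFVVVQBWVlYAV1dXAFhYWABZWVkAWlpaAFtbWwBcXFwAXV1dAF5eXgBfX18AYGBgAGFhYQBiYmIAY2NjAGRkZABlZWUAZmZmAGdnZwBoaGgAaWlpAGpqagBra2sAbGxsAG1tbQBubm4Ab29vAHBwcABxcXEAcnJyAHNzcwB0dHQAdXV1AHZ2dgB3d3cAeHh4AHl5eQB6enoAe3t7AHx8fAB9fX0Afn5+AH9/fwCAgIAAgYGBAIKCggCDg4MAhISEAIWFhQCGhoYAh4eHAIiIiACJiYkAioqKAIuLiwCMjIwAjY2NAI6OjgCPj48AkJCQAJGRkQCSkpIAk5OTAJSUlACVlZUAlpaWAJeXlwCYmJgAmZmZAJqamgCbm5sAnJycAJ2dnQCenp4An5+fAKCgoAChoaEAoqKiAKOjowCkpKQApaWlAKampgCnp6cAqKioAKmpqQCqqqoAq6urAKysrACtra0Arq6uAK+vrwCwsLAAsbGxALKysgCzs7MAtLS0ALW1tQC2trYAt7e3ALi4uAC5ubkAurq6ALu7uwC8vLwAvb29AL6+vgC/v78AwMDAAMHBwQDCwsIAw8PDAMTExADFxcUAxsbGAMfHxwDIyMgAycnJAMrKygDLy8sAzMzMAM3NzQDOzs4Az8/PANDQ0ADR0dEA0tLSANPT0wDU1NQA1dXVANbW1gDX19cA2NjYANnZ2QDa2toA29vbANzc3ADd3d0A3t7eAN/f3wDg4OAA4eHhAOLi4gDj4+MA5OTkAOXl5QDm5uYA5+fnAOjo6ADp6ekA6urqAOvr6wDs7OwA7e3tAO7u7gDv7+8A8PDwAPHx8QDy8vIA8/PzAPT09AD19fUA9vb2APf39wD4+PgA+fn5APr6+gD7+/sA/Pz8AP39/QD+/v4A////AKqhloqAjaCstbqypqCEZV1baYCLjY2Cl7CmmI2Ek7bCurjBvLSkjoiSo7iqmY9+k6mRhIWKm7HGvrvIxbi9sa+6wci5pqCiqqiOeXB9iY+fpKS4sq+vpaO3vbW5uLbAx6SLbldnd3FygJGmtrCnjImfoqCyur/PyK2CZFBbZFVSY4Wdp6iSioeJiJGjwdjw2qiJcm9qV0Y9UXSOm4t0dYR3gIyet97t1pSGgIt/YlBLUG6KmZFxcHl3eX+AjKa2oYV2c3pvaGdTY4OEgIBzam1uYU9PXG58hnlwd3lqbWxifZyRdmpeU1JRQiwxRFNjd3l4hYNvc4CDl6abjHZgUkMyMCMlOktccZGNfW1kdI6hqaKVl4dzaUszMUA+S2Z0hK+njXp1hZmxvK2sraSYhW5UVGl7ho+WnqmrpJmWmqa4vr67v8bFrZOEf5SnrKSYn6Kino2CkKawr6arvNPbxqaVpLLAuKKTmbGtnntldI+coJqavNDSxZuSpsDRxqeYpKupl3dXYnZ+kZWOo7auppOOobXS0KyfqKSXiWZLVXJteYZwdYyRiomOnLPNz7uqrK6cgWNBUXl6cXZfVHyBfnp5l7bEysC0rpGCamRbX4KUhXddWGVydXZngKemqqyMiG1cU2F2eImjl3xpX2Vda29UWXV9jYttY2JkZFppeYujmYRybm1cTUMsLUJYcW9kaFxrc1xWdZCfpZ6NfYFoQB8LHDxQXFhSY3t5gW5vhZajsryplo95TjQlM1ZmbmxtdQ=="/>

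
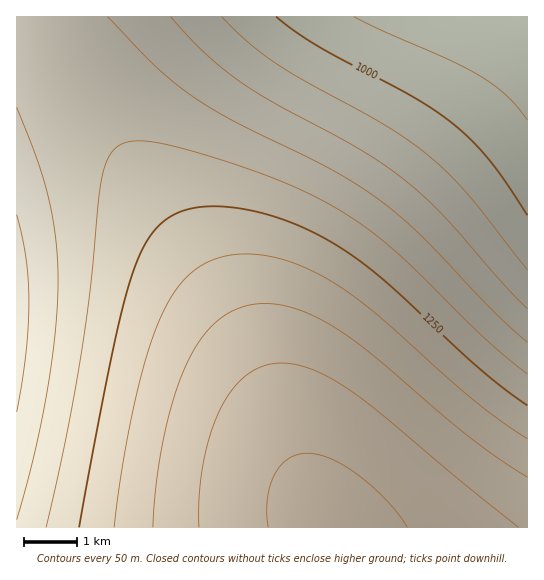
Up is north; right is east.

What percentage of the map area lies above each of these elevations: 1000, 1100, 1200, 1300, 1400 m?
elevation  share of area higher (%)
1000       92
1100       81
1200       53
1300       32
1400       13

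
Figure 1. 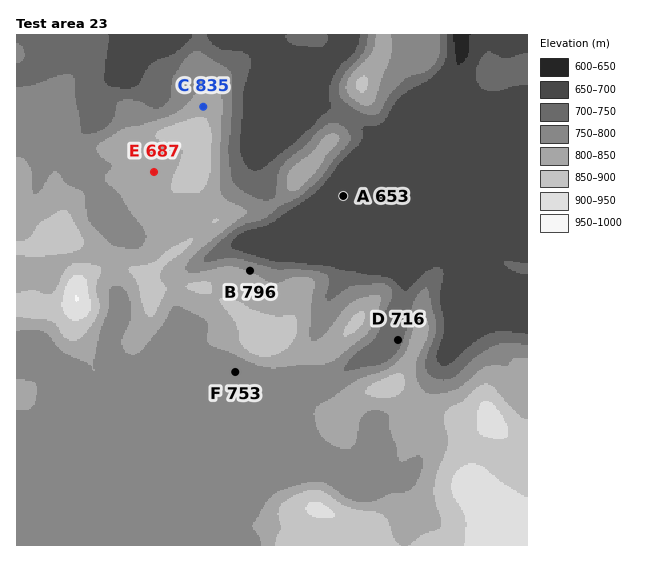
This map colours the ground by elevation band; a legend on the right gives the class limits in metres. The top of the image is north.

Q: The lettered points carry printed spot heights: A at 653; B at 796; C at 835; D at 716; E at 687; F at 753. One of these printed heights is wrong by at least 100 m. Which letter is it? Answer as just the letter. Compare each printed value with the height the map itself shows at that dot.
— E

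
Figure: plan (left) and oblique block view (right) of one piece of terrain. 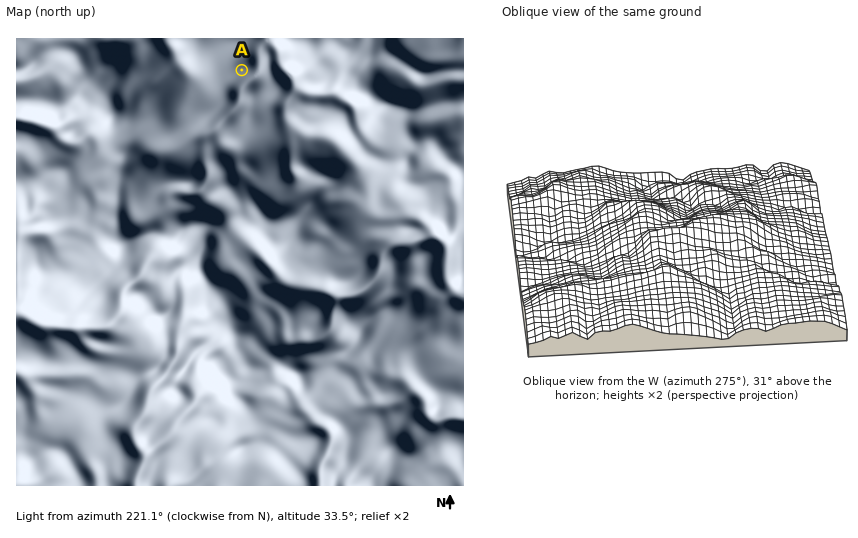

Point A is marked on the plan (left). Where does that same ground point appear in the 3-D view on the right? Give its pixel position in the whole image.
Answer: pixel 539 257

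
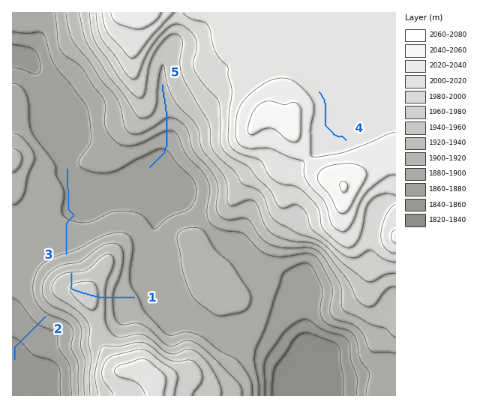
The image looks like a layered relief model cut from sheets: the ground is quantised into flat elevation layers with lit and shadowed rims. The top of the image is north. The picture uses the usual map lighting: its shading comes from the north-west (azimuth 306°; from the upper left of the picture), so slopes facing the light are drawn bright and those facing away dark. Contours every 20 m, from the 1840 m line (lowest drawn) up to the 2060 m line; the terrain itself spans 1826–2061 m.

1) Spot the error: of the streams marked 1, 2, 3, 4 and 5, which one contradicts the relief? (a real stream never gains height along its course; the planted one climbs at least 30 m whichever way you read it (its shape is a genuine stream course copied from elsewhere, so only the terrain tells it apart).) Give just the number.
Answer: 1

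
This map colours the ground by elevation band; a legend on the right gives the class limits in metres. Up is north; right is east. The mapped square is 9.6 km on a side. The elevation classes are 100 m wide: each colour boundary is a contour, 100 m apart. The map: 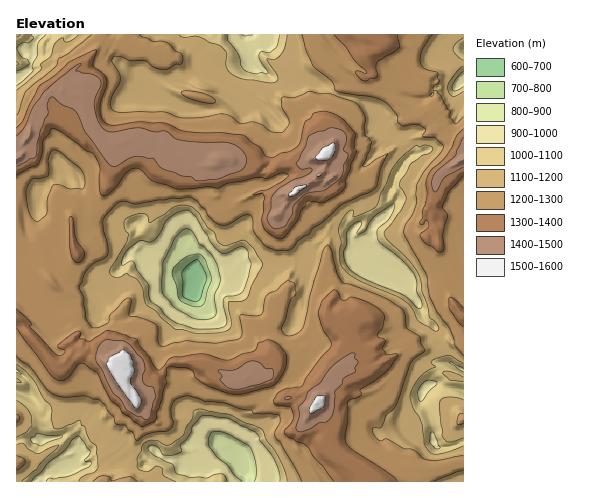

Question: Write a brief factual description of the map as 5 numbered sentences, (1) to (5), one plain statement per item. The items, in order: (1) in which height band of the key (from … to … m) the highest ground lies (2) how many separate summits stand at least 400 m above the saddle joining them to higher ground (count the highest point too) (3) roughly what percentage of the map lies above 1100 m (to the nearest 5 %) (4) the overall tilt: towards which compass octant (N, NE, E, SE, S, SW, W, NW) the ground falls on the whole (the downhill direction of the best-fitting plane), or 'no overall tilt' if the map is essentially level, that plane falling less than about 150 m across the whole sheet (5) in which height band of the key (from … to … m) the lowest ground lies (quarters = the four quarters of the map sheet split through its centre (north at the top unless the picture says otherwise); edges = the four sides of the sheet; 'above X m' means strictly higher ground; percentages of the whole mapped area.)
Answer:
(1) Between 1500 and 1600 m: that is the band holding the highest ground.
(2) 1 summit rises at least 400 m above its surroundings.
(3) Roughly 80 % of the ground is higher than 1100 m.
(4) No overall tilt - high and low ground are spread across the sheet.
(5) The lowest ground lies in the 600–700 m band.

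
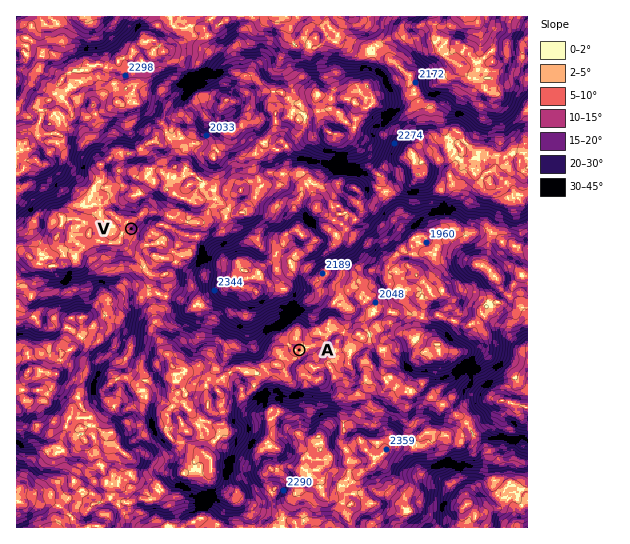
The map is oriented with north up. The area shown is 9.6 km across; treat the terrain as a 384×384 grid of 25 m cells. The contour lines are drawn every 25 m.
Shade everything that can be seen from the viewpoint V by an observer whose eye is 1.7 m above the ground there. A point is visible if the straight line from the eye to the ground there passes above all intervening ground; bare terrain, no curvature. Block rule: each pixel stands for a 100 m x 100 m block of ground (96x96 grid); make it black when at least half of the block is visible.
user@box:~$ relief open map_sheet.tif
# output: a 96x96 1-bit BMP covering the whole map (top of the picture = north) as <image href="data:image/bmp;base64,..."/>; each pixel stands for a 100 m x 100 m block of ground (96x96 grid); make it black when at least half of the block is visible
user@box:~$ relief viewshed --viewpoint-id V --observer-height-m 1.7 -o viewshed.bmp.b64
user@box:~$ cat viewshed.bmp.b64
<image width="96" height="96" href="data:image/bmp;base64,Qk2+BAAAAAAAAD4AAAAoAAAAYAAAAGAAAAABAAEAAAAAAIAEAAATCwAAEwsAAAIAAAAAAAAA////AAAAAAAAAAAAAAAAAAAAAAAAAAAAAAAAAAAAAAAAAAAAAAAAAAAAAAAAAAAAAAAAAAAAAAAAAAAAAAAAAAAAAAAAAAAAAAAAAAAAAAAAAAAAAAAAAAAAAAAAAAAAAAAAAAAAAAAAAAAAAAAAAAAAAAAAAAAAAAAAAAAAAAAAAAAAAAAAAAAAAAAAAAAAAAAAAAAAAAAAAAAAAAAAAAAAAAAAAAAAAAAAAAAAAAAAAAAAAAAAAAAAAAAAAAAAAAAAAAAAAAAAAAAAAAAAAAAAAAAAAAAAAAAAAAAAAAAAAAAAAAAAAAAAAAAAAAAAAAAAAAAAAAAAAAAAAAAAAAAAAAAAAAAAAAAAAAAAAAAAAAAAAAAAAAAAAAAAAAAAAAAAAAAAAAAAAAAAAAAAAAAAAAAAAAAAAAAAAAAAAAAAAAAAAAAAAAAAAAAAAAAAAAAAAAAAAAAAAAAAAAAAAAAAAAAAAAAAAAAAAAAAAAAAAAAAAAAAAAAAAAAAAAAAAAAAAAAAAAAAAAAAAAAAAAAAAAAAAAAAAAAAAAAAAAAAAAAAAAAAAAAAAACAAAAAAAAAAAAAAAAAAAAAAAAAAAAAAAAAAAAAAAAAAAAAAAAAAAAAAAAAAAAAAAAAAAAAAAAAAAAAAACAfAAAAAAAAAAAAACH/AAAAAAAAAAAAADH+AAAAAAAAAAAAADEOCAAAAAAAAAAAAD+PeAAAAAAAAAAAAB///AAAAAAAAAAAAD/f/wAAAAAAAAAAAD8B9wAAAAAAAAAAACAAEwAAAAAAAAAAAAAAPwAAAAAAAAAAAAAAPgAAAAAAAAAAAAAAPAAAAAAAAAAAAAAAeAAAAAAAAAAAAAAAAAAAAAAAAAAAABwACAAAAAAAAAAAAD4AD0AAAAAAAAAAADIAD/AAAAAAAAAAAD8AH/AAAAAAAAAAAD8AN+AAAAAAAAAAAD8Bf/AAAAAAAAAAAD/B//8AAAAAAAAAAD/8g/+AAAAAAAAAAD//AD4AAAAAAAAAAB//ADgAAAAAAAAAAC//ACAAAAAAAAAAAD//AAAAAAAAAAAAABv/AAAAAAAAAAAAAAP+AAAAAAAAAAAAAAD+AAAAAAAAAAAAAAAeAAAAAAAAAAAAAAB+AAAAAAAAAAAAAAAeAAAAAAAAAAAAAAAeAAAAAAAAAAAAAAAeAAAAAAAAAAAAAAAOAAAAAAAAAAAAAAAPAAAAAAAAAAAAAAAPAAAAAAAAAAAAAAAEAAAAAAAAAAAAAAAAAAAAAAAAAAAAAAAAAAAAAAAAAAAAAAAAAAAAAAAAAAAAAAAAAAAAAAAAAAAAAAAAAAAAAAAAAAAAAAAAAAAAAAAAAAAAAAAAAAAAAAAAAAAAAAAAAAAAAAAAAAAAAAAAAAAAAAAAAAAAAAAAAAAAAAAAAAAAAAAAAAAAAAAAAAAAAAAAAAAAAAAAAAAAAAAAAAAAAAAAAAAAAAAAAAAAAAAAAAAAAAAAAAAAAAAAAAAAAAAAAAAAAAAAAAAAAAAAAAAAAAAAAAAAAAAAAAAAAAAAAAAAAA="/>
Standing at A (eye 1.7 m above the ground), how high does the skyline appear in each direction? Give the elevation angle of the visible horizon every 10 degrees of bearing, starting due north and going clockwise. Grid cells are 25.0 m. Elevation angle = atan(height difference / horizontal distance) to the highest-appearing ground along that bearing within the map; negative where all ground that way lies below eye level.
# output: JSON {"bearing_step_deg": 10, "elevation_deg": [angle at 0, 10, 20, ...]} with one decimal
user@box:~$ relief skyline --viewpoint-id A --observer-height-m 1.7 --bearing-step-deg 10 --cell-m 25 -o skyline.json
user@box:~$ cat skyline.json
{"bearing_step_deg": 10, "elevation_deg": [14.7, 12.0, 10.4, 7.6, 5.6, 5.1, 3.3, 3.8, 5.0, 4.6, 5.5, 6.6, 6.8, 7.0, 8.6, 10.4, 12.7, 13.3, 12.8, 11.8, 10.8, 10.1, 4.4, 1.9, 3.4, 3.3, 4.4, 6.1, 8.3, 11.6, 14.8, 16.6, 19.7, 19.1, 18.5, 18.4]}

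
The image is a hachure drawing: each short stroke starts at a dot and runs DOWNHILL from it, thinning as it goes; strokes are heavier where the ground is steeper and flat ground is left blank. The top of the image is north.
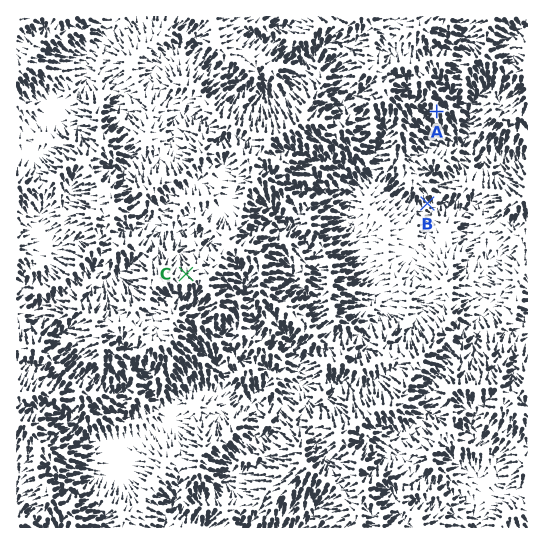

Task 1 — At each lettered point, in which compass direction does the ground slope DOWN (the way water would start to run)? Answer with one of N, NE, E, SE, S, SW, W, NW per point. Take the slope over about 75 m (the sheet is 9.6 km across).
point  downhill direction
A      S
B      N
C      N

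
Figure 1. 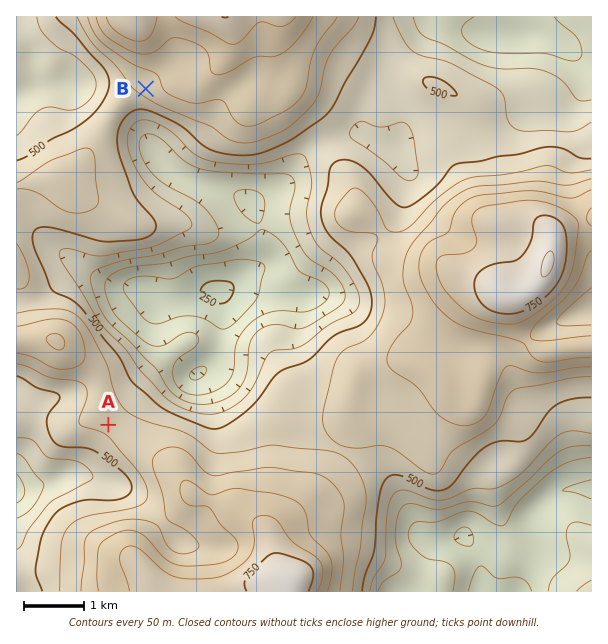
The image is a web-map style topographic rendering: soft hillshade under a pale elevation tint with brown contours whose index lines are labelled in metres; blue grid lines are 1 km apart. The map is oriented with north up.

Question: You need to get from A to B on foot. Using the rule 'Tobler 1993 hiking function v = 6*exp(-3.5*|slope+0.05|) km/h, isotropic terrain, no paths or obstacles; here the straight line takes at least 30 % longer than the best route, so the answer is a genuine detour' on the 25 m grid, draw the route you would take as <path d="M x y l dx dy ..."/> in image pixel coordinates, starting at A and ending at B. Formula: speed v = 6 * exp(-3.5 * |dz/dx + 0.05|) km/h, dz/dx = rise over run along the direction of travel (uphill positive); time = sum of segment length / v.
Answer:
<path d="M108 425l5-9 0-54-41-81 0-15 35-69 0-12 7-15 0-38 12-24 20-19"/>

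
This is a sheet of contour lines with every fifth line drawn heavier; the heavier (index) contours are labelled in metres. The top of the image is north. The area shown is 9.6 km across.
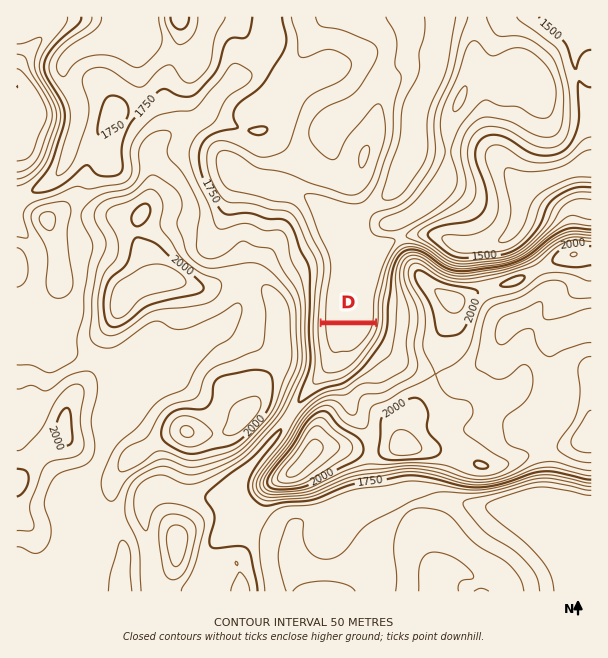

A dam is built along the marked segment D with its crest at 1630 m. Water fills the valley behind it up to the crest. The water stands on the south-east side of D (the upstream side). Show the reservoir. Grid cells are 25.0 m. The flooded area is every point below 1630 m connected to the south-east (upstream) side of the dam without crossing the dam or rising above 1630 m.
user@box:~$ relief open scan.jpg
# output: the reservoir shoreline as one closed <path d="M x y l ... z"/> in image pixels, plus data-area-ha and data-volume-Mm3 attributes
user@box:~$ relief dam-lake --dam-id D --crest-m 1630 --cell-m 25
<path d="M375 325l-54 0-1 14 2 2 0 9 2 1 1 12 4 4 12 0 10-6 17-20 6-11 1-5z" data-area-ha="47" data-volume-Mm3="14.42"/>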